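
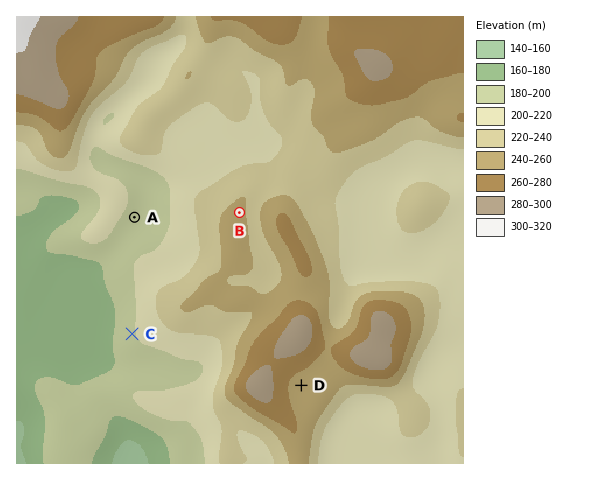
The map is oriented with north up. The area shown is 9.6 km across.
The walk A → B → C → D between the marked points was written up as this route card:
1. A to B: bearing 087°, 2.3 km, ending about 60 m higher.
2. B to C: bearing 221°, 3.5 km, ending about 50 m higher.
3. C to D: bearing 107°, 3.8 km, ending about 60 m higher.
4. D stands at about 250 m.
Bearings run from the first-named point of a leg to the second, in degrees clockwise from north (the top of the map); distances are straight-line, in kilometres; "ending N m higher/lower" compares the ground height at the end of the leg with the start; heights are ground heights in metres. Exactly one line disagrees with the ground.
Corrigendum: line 2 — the sense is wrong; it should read lower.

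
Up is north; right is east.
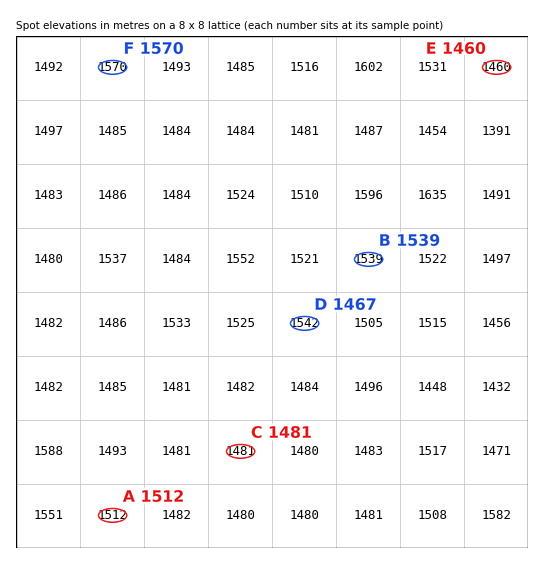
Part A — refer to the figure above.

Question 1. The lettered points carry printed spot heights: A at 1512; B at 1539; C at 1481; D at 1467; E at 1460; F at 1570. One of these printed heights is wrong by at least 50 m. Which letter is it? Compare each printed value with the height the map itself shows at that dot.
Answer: D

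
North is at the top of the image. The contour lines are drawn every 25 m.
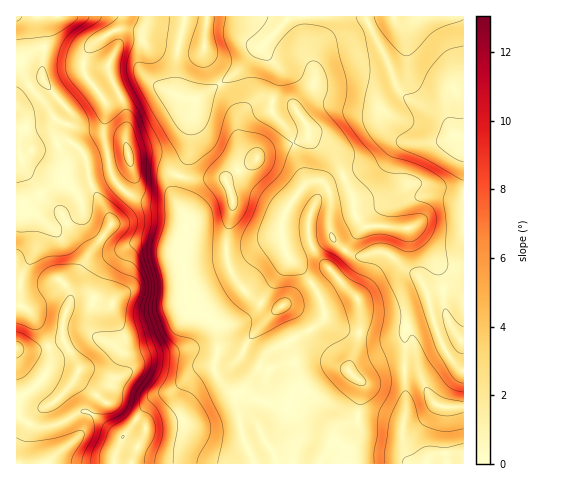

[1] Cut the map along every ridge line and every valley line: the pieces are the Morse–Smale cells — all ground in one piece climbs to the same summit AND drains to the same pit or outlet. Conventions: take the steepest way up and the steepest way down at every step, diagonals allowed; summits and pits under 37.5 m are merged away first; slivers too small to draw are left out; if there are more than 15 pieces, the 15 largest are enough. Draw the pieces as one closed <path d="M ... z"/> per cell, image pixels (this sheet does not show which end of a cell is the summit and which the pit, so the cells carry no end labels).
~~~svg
<path d="M463 16l-447 1 1 447 237-1-12-28-5-29 0-11-7-3-10-10-6-11 0-8 4-9 0-27-5-7-14-8-14-28-2-29 5-28-4-12-11-12-26-1-16-6-17-16-10-42 2-21 0-14-2-2 6-1 34-18 10 2 28 14 13 2 37-24 31-31 1 7 14 17 0 11-4 12-2 19 16 19 4 9 12 37-1 11-16 22-5 12 0 17 5 17 3 0 43-17 10 11 10 6 10 1 15-4 7 1 19 15 12 6 12 20 3 21-21 8-6 6 0 42 10 1 6 3 14 28 8 4 22-1z"/><path d="M263 45l-31 31-37 25-4 19-1 30-14 35 0 15 12 27-5 28 2 29 14 28 14 8 5 7 0 27-4 9 0 8 6 11 14 12 4 0 8-6 24-37 41-21 13-12 0-9-6-16-15-22-15-14-5-13-1-23 5-12 16-22 1-11-14-42-18-23 2-19 4-12 0-11-14-17z"/><path d="M333 238l-45 18 24 28 7 11 5 14 0 9-6 7-29 17 11 47-9 8-5 11-26-7-18-8-5 2 0 11 5 29 13 29 65 0 18-33 20-12 3-24-1-13 9-1 20-8 15-1 2-16-2-27 6-6 21-8-3-21-12-20-12-6-19-15-7-1-15 4-10-1-10-6z"/><path d="M151 82l-7 0-34 18-6 1 2 2-2 35 5 29 9 18 13 11 16 6 22 0 9 4-2-21 14-35 1-30 4-19-19-6z"/><path d="M404 372l-15 1-20 8-9 1 1 13-3 24-20 12-17 33 97-1-9-3-6-12-1-20 4-15z"/><path d="M414 372l-10 0 2 41-4 15 0 12 4 16 3 4 10 4 44 0 1-57-22 0-8-4-12-25z"/><path d="M288 342l-15 6-7 7-7 14-18 24 31 11 13 4 3-2 3-9 9-8z"/>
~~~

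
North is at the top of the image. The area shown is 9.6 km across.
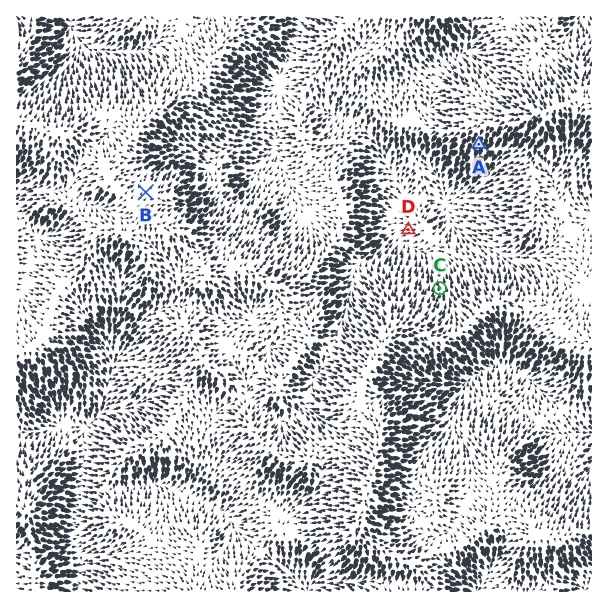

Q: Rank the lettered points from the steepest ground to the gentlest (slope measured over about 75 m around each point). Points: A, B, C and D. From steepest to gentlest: C A D B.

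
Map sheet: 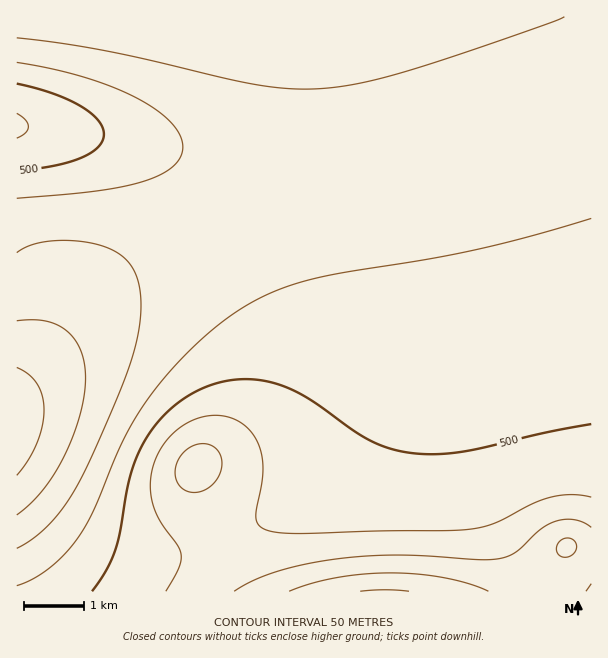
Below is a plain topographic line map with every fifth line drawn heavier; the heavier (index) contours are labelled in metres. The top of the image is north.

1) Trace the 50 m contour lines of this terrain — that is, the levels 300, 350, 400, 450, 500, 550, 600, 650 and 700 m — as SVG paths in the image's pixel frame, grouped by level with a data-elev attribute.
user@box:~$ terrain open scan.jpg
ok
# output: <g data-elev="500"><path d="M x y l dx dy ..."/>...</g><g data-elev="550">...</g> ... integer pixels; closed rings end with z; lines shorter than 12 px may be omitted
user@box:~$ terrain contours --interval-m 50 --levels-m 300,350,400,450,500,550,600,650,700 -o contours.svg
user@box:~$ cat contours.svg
<g data-elev="300"><path d="M17 367l12 7 8 10 5 12 2 14-2 16-6 18-8 17-11 14"/></g><g data-elev="350"><path d="M17 321l15-1 13 1 12 4 9 5 9 9 5 11 4 13 2 15-2 18-4 20-7 21-10 21-10 18-11 15-12 13-13 11"/></g><g data-elev="400"><path d="M17 253l16-9 24-3 27 1 24 6 15 9 10 12 6 16 2 20-3 28-9 33-18 47-28 62-14 25-16 21-18 16-18 11"/><path d="M564 17l-79 29-86 27-46 12-39 4-29-1-30-4-145-32-48-9-45-5"/></g><g data-elev="450"><path d="M591 218l-63 19-55 13-48 10-84 13-32 7-36 12-33 17-24 18-24 21-24 25-21 27-24 41-33 77-18 27-13 15-14 11-15 9-13 6"/><path d="M17 198l78-7 47-9 17-7 14-8 7-9 3-11-3-12-10-13-14-12-21-13-25-11-29-10-31-8-33-6"/></g><g data-elev="500"><path d="M591 424l-46 9-80 18-27 3-24-1-22-4-21-8-18-11-44-31-30-14-16-4-18-2-17 2-16 4-21 9-18 13-16 16-13 18-8 17-6 19-10 56-5 18-9 19-14 21"/><path d="M17 171l37-5 27-8 17-11 4-6 2-7-2-8-5-7-18-14-27-12-35-9"/></g><g data-elev="550"><path d="M591 497l-21-2-21 3-18 6-37 20-26 5-165 5-31-2-12-5-4-8 0-9 6-27 1-15-2-16-5-14-10-11-12-8-15-4-15 1-18 7-15 12-12 17-7 19-2 20 4 18 8 16 16 21 3 9-3 14-12 22"/><path d="M17 138l9-6 2-6-2-6-9-7"/></g><g data-elev="600"><path d="M591 527l-7-4-9-3-9-1-11 2-15 9-24 22-16 7-21 1-83-5-57 4-33 5-28 7-24 9-20 11"/><path d="M191 492l9 0 7-3 8-7 5-8 2-9-1-9-5-7-6-4-9-1-10 3-8 6-6 9-2 11 2 9 6 7z"/></g><g data-elev="650"><path d="M488 591l-19-7-25-6-27-4-27-1-27 1-27 4-25 6-22 7"/><path d="M562 557l8-1 6-5 0-8-4-4-8-1-6 5-1 8 1 3z"/></g><g data-elev="700"><path d="M409 591l-23-1-26 1"/></g>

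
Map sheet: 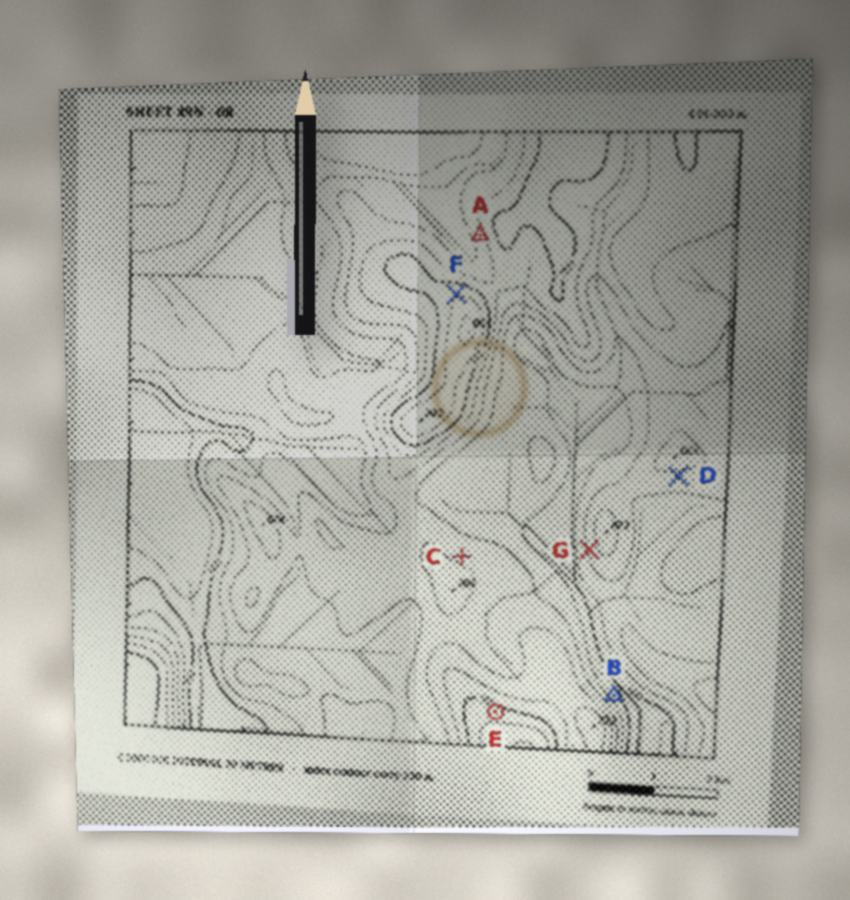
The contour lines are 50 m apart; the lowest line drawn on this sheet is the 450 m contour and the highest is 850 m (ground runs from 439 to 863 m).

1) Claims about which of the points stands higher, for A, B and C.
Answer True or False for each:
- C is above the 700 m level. False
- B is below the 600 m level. True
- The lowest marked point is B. True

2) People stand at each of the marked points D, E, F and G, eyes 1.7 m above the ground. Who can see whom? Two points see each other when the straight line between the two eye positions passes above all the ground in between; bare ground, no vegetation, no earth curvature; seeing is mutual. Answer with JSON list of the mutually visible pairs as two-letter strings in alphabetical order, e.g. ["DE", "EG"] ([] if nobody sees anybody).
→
["DE", "EG"]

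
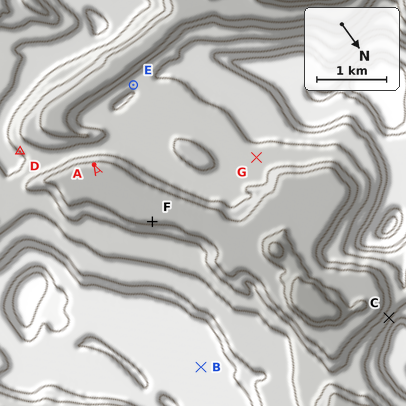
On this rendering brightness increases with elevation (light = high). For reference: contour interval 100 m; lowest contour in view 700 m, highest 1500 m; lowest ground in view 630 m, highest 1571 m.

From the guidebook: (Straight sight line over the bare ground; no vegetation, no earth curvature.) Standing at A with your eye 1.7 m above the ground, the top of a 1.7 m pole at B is out of sight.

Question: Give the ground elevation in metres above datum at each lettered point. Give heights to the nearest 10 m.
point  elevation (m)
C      1050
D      1080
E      1030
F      860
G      1010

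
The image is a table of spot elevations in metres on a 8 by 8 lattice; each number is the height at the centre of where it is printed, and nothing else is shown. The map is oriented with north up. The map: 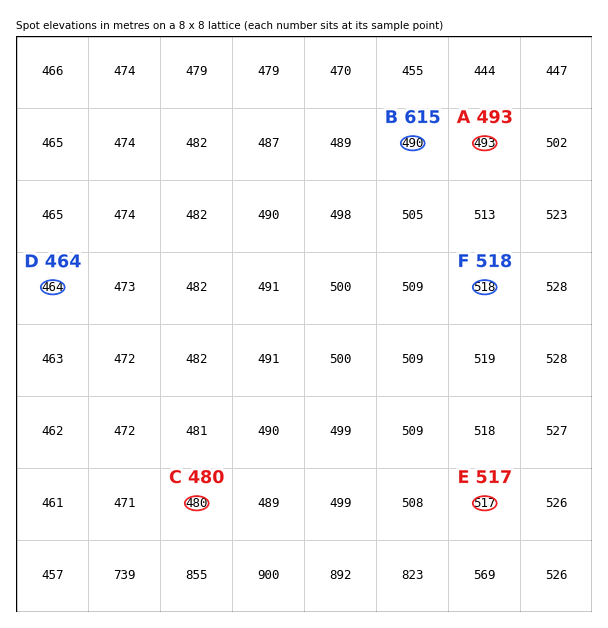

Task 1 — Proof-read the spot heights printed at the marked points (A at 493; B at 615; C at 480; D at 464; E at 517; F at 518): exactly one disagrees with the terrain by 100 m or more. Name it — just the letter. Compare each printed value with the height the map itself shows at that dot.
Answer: B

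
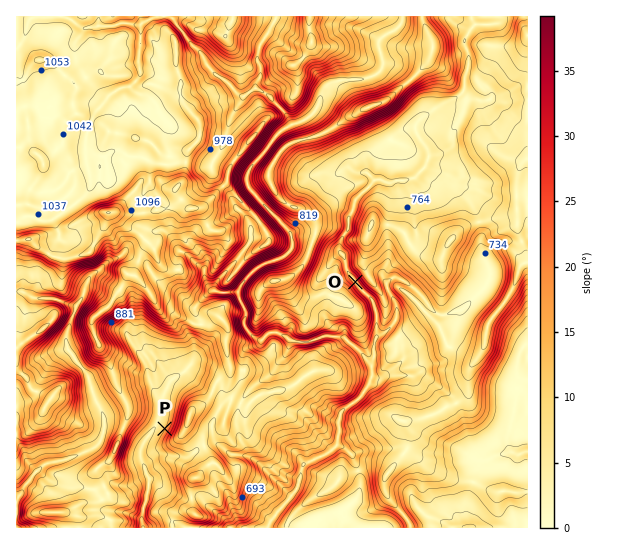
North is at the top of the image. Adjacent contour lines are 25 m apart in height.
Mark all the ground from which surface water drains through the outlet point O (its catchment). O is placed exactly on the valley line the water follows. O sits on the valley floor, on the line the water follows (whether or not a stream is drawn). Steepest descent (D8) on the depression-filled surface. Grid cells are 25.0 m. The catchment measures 14.668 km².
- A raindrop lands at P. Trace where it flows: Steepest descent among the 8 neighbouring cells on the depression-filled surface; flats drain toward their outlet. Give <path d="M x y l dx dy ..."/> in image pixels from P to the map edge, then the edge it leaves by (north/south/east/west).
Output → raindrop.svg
<path d="M165 429l-11 0-8 9-5 11 0 10 4 7 1 8 3 3 0 13-2 1 0 8-2 4 0 3-2 1 0 6-1 1 0 12 1 1"/>
exit: south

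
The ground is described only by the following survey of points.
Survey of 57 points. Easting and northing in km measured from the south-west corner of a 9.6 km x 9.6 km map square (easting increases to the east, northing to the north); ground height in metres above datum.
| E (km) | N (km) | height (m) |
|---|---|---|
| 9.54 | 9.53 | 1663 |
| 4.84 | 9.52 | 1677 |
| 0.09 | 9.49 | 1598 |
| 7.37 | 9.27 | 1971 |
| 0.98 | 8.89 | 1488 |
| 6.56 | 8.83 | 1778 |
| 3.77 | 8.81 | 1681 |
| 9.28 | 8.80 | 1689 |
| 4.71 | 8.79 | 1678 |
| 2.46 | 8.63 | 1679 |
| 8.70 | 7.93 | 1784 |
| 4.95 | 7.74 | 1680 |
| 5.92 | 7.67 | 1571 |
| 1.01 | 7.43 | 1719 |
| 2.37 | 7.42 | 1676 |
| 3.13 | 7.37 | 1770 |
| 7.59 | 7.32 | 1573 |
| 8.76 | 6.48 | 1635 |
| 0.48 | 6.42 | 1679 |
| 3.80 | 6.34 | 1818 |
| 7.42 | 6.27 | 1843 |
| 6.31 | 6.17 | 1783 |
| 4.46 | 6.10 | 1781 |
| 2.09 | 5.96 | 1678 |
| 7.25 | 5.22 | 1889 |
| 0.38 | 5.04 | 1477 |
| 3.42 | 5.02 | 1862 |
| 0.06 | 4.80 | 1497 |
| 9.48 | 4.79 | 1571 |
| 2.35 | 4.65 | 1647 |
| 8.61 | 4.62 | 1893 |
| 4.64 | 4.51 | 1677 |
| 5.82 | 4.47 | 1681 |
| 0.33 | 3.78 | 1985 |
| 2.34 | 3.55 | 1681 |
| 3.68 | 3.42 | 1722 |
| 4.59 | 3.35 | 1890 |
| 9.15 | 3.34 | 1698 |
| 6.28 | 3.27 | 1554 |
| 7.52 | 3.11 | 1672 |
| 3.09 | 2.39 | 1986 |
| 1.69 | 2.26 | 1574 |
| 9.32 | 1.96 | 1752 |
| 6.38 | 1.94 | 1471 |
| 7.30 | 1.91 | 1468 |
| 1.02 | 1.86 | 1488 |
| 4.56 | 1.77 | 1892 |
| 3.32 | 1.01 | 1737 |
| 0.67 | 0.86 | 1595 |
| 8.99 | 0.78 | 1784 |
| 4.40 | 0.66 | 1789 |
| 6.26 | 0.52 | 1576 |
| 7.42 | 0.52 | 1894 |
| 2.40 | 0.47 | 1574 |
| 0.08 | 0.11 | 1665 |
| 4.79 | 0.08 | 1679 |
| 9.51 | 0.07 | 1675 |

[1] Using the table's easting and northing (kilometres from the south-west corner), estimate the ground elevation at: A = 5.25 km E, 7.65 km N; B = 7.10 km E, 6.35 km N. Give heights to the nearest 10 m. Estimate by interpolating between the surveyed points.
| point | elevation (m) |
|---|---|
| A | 1680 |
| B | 1840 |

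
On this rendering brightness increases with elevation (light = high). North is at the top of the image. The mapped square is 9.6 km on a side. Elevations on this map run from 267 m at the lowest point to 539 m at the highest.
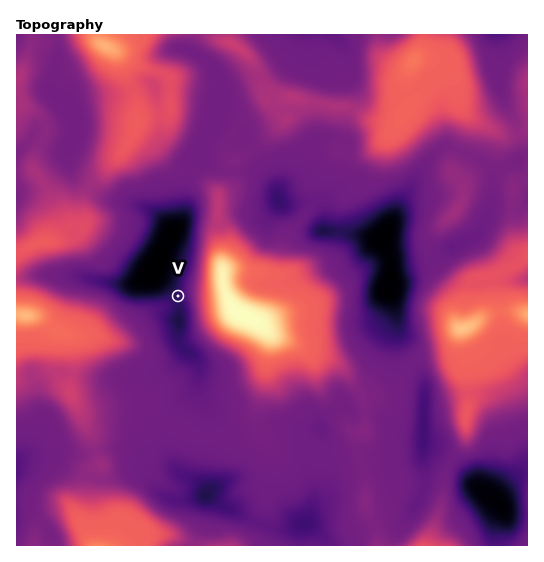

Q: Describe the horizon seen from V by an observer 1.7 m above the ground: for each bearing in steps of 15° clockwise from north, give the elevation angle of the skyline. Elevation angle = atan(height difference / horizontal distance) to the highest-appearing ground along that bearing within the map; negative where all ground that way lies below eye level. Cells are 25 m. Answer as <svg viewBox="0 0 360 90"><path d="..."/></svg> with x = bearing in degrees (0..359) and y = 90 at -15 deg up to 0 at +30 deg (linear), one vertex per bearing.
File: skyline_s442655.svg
<svg viewBox="0 0 360 90"><path d="M0 56l15 0 15-7 15-10 15-6 15-3 15 0 15 2 15 5 15 7 15 9 15 4 15 0 15-1 15-1 15-3 15-2 15 1 15 3 15 1 15-1 15 1 15 1 15-1"/></svg>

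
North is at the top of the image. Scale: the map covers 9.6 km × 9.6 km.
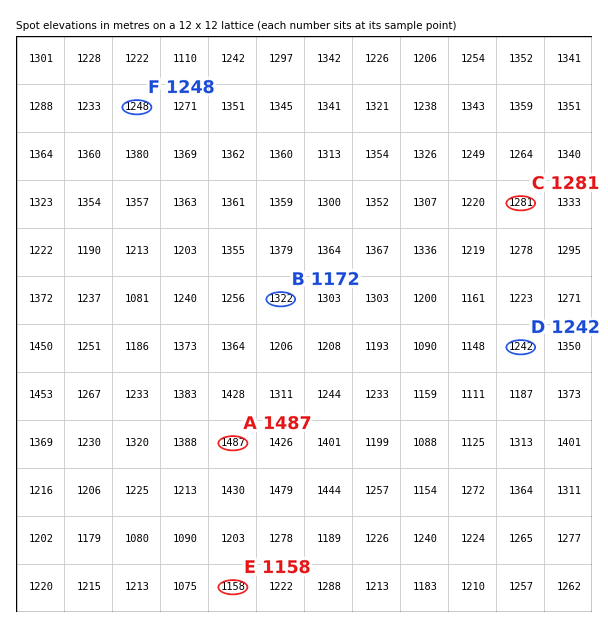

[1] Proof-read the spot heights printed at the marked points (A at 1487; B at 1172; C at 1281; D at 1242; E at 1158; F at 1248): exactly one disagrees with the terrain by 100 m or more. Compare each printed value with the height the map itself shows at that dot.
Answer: B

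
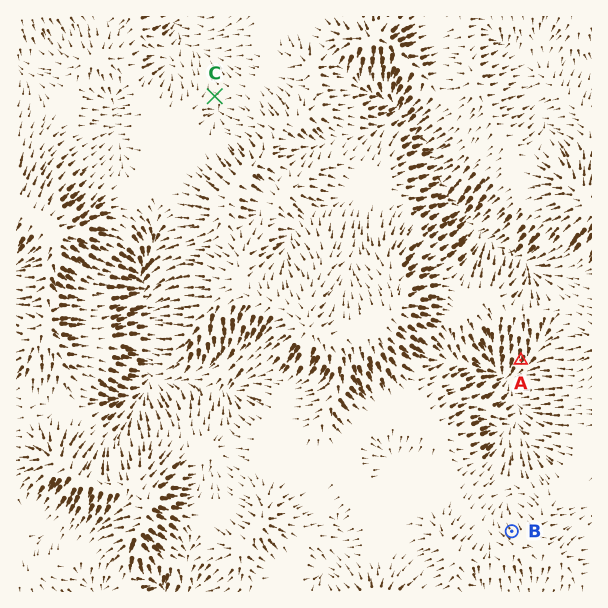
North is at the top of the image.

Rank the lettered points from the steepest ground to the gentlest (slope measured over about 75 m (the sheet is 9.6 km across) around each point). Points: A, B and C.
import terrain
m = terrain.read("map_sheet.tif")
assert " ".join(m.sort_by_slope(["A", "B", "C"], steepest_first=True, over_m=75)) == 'A B C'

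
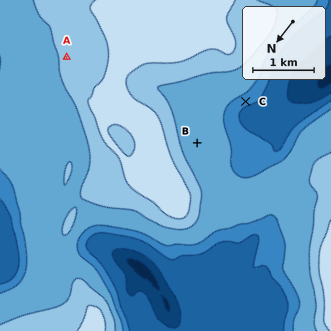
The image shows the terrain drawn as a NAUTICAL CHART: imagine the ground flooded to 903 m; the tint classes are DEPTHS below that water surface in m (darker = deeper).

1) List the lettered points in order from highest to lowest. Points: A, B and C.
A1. A B C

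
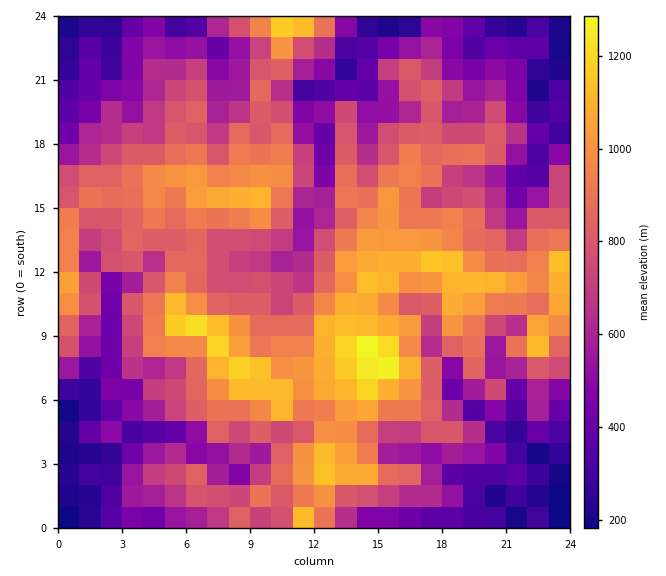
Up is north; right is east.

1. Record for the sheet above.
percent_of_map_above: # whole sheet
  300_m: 88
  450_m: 78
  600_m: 66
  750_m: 50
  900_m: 28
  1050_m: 11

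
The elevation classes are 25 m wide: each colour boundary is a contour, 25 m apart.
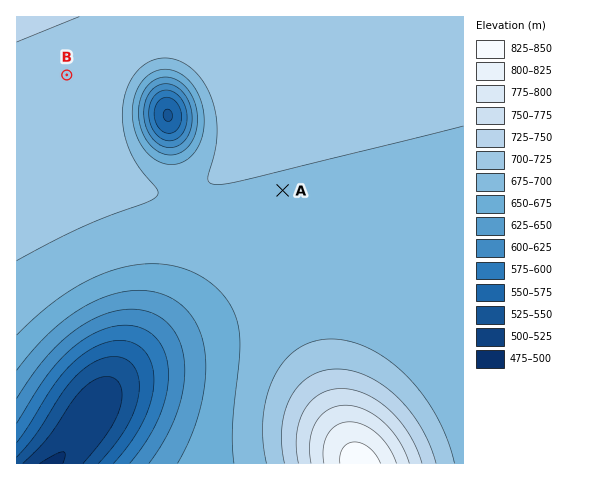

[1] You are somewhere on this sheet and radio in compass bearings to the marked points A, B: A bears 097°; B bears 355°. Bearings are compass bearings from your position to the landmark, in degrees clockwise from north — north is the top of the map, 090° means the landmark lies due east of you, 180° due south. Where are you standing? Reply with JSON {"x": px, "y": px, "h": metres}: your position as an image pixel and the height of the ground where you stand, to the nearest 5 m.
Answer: {"x": 75, "y": 165, "h": 710}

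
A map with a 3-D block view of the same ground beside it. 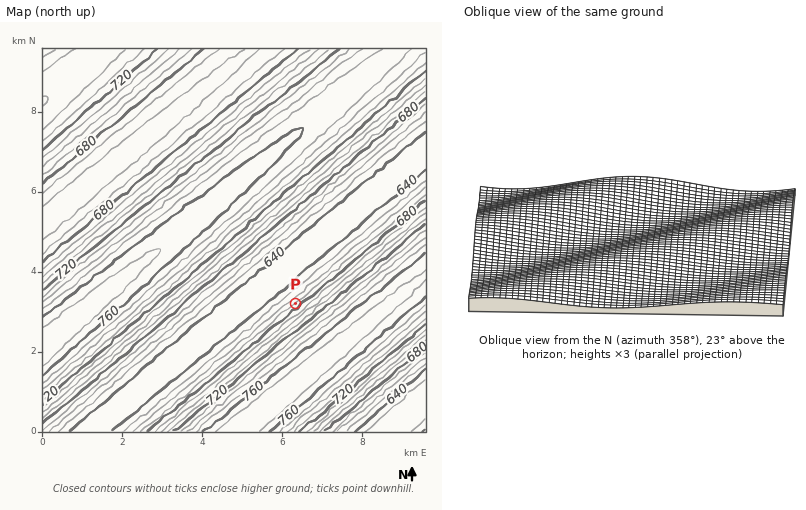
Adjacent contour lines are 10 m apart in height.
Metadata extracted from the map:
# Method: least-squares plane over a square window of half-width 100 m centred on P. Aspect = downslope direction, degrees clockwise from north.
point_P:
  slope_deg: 5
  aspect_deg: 320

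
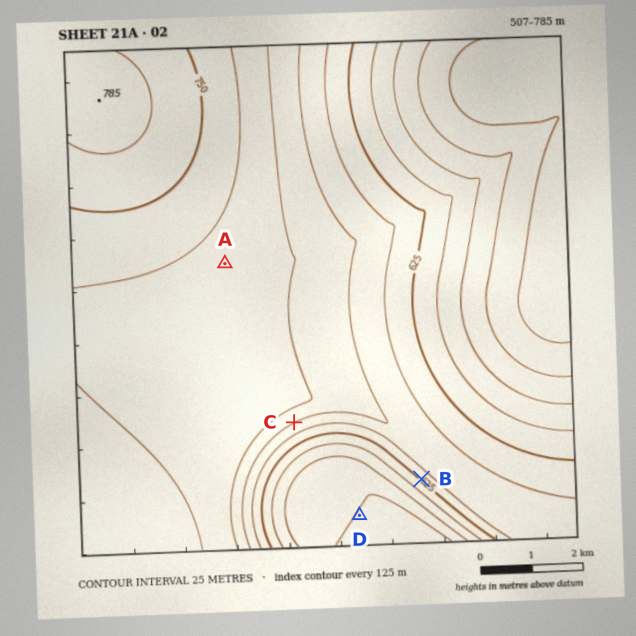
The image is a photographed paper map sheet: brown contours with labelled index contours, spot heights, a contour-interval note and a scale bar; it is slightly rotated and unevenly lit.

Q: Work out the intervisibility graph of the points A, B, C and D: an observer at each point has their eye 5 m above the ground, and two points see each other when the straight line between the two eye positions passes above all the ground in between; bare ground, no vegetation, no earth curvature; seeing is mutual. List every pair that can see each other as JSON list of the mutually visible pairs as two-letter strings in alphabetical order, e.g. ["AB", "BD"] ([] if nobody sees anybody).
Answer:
["BC", "BD", "CD"]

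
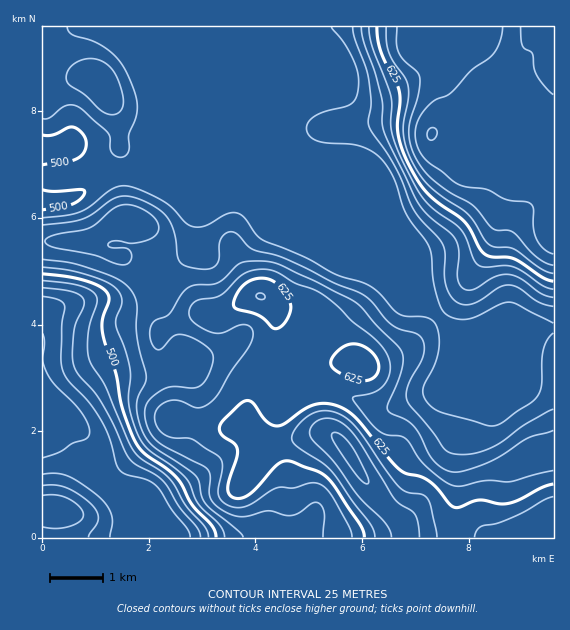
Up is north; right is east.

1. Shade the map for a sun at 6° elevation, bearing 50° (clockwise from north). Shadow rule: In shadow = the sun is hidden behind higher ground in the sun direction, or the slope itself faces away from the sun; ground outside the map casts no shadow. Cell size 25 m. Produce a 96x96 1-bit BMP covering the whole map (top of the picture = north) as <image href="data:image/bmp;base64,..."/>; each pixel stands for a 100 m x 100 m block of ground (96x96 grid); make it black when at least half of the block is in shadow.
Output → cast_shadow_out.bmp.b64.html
<image width="96" height="96" href="data:image/bmp;base64,Qk2+BAAAAAAAAD4AAAAoAAAAYAAAAGAAAAABAAEAAAAAAIAEAAATCwAAEwsAAAIAAAAAAAAA////AAAAAAAAAB//4AAH/AAAAAAAAB//4AAf/gAAAAAAAB//8AA//gAAAAAAAD//+AA//gAAAAAAAP//+AB//AAAAAAAA///+AB//AAAAAAAB///8AB/+AAAAAAAD///8AB/+AAAAAAAP///4AB/8AAAAAAAf//+AAB/8AAAAAAA///8AAB/4AAAAAAA///8AAB/wAAAAAAB///8AAB/wAAAAAAB///4AAB/gAAAAAAB///wAAB/gAAAAAAB///gAAA/AAAAAAAB//+AAAAeAAAAAAAB//8AAAAAAAAAAAAB//4AAAAAAAAAAAAB//4AAAAAAAAAAAAB//wAAAAAAAAAAAAB//gAAAAAAAAAAAAD//gAAAAAAAAAAAAD//AAAAAAAAAAAAAH/+AAAAAAAAAAAAAP/8AAAAAAAAAAAAAf/4AAAAAAAAAAAAAf/gAAAAAAAAAAAAAfwAAAAAAAAAAAAAAfAAAAAAAAAAAAAAAeAAAAAAAAAAAAAAAMAAAAAAAAAAAAAAAAAAAAAAAAAAAAAAAAAAAAAAAAAAAAAAAAAAAAAAAAAAAAAAAAAAAAAAAAAAAAAAAAAAAAAAAAAAAAAAAAAAAAAAAAAAAAAAAAAAAAAAAAAAAAAAAAAAAAAAAAAAAAAAAAAAAAAAAAAAAAAAD4AAAAAAAAAAAAAAD/gAAAAAAAAAAAH/z/4AAAAAAAAAAAH/7//AAAAAAAAAAYH////wAAAAAAAAA4H////4AAAAAAAAA4H////wAAAAAAAAAwH////gAAAAAAAAAAH////AAAAAAAAADgD///8AAAAAAAAAH4D///gAAAAAAAAAP/x/8AAAAAAAAAAAf/8/4AAAAAAAAAAA//+fwAAAAAAAAAAH//8PgAAAAAAAAAAP//8HAAAAAAAAAAA///8AAAAAAAAAAAB///4AAAAAAAAAAAD///4AAAAAAAAAAAH///4AAAAAAAAAAAP///wAAAAAAAAAAAf///wAAAAAAAAAAA////gAAAAAAAAAAA////AAAAAAAAAAAA///+AAAAAAAAAAAAf//8AAAAAAAAAAAAf//wAAAAAAAAAAAAf//gAAAAAAAAAAAAf//AAAAAAAAAAAAAP/+AAAAAAAAAAAAAP/8AAAAAAAAAAAAAP/8AAAAAAAAAAAAAH/8AAAAAAAAAAAAAH/4AAAAAAAAAAAAAD/4AAAAAAAAAAAAAB/4AAAAAAAAAAAAAB/wAAAAAAAAAAAAAA/wAAAAB4AAAAAAAA/gAAAAB4AAAAAAAD/gAAAABwAAAAAAAf/gAAAAAwAAAAAAB//gAAAAAAAAAAAAB//gAAAAAAAAAAAAB//gAAAAAAAAAAAAB//gAAAAAAAAAAAAB//gAAAAAAAAAAAAB//gAAAAAAAAAAAAB//gAAAAAAAAAAAAB//gAAAAAAAAAAAAB//AAAAAAAAAAAAAB//AAAAAAAAAAAAAB/+AAAAAAAAAAAAAA/8AAAAAAAAAAAAAA/4AAAAAAAAAAAAAAf4AAAAAAAAAAAAAAPwAAAAA="/>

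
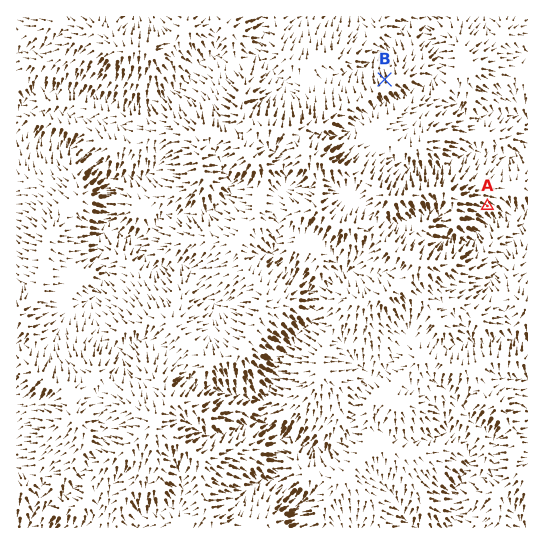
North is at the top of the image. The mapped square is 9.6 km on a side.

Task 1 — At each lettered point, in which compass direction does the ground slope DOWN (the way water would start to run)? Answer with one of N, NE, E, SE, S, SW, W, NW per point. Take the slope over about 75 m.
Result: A SE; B N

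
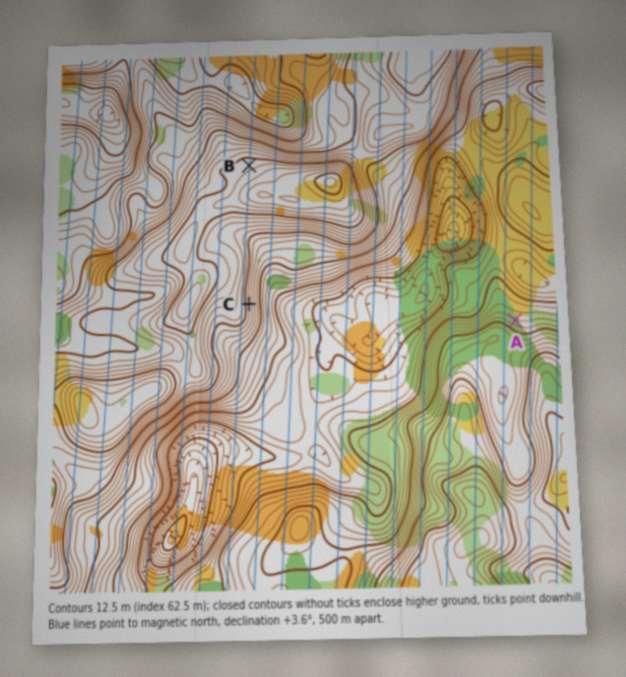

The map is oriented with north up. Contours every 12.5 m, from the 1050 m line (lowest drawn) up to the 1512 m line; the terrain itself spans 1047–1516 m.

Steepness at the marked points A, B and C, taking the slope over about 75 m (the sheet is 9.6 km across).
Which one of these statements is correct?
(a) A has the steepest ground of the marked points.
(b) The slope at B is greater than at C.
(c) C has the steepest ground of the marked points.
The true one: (c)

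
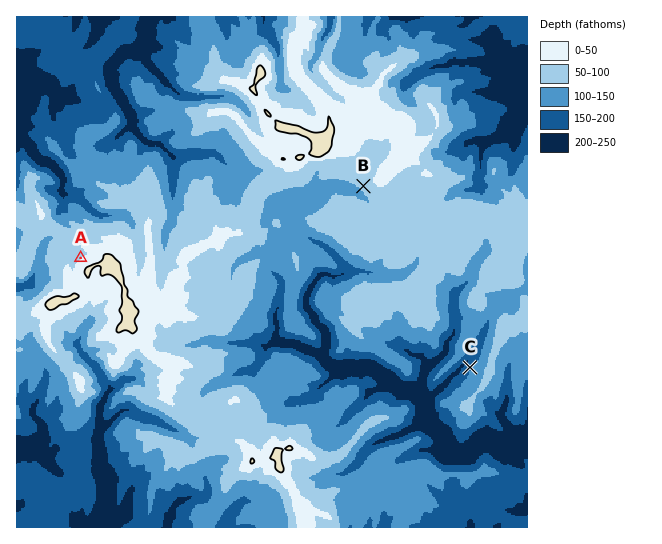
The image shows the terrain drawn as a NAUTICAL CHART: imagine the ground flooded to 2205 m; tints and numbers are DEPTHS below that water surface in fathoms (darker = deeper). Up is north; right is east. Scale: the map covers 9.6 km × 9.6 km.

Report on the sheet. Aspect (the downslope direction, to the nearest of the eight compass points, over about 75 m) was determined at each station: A NW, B SW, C NW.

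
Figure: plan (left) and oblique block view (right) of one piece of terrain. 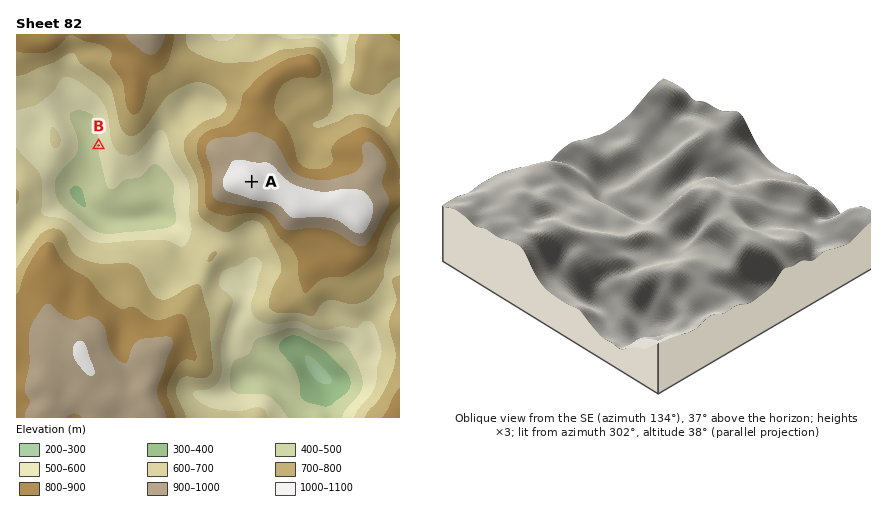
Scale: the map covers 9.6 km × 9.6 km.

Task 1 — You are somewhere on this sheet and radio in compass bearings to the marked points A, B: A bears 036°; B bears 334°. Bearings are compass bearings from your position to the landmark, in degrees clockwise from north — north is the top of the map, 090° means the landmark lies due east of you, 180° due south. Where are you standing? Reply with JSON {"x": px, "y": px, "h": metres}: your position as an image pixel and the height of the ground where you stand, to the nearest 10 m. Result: {"x": 170, "y": 293, "h": 680}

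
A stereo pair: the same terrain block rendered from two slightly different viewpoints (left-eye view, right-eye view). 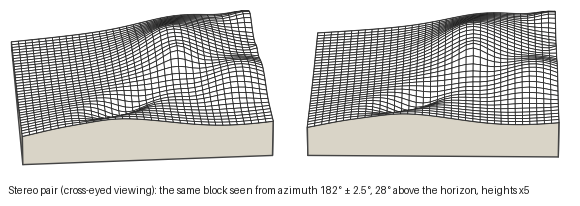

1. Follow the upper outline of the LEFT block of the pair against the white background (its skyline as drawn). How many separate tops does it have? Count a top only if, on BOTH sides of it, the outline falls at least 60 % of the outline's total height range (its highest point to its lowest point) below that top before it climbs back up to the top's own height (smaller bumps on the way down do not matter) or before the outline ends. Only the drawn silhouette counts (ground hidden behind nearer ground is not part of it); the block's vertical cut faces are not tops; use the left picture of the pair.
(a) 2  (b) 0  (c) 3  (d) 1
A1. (b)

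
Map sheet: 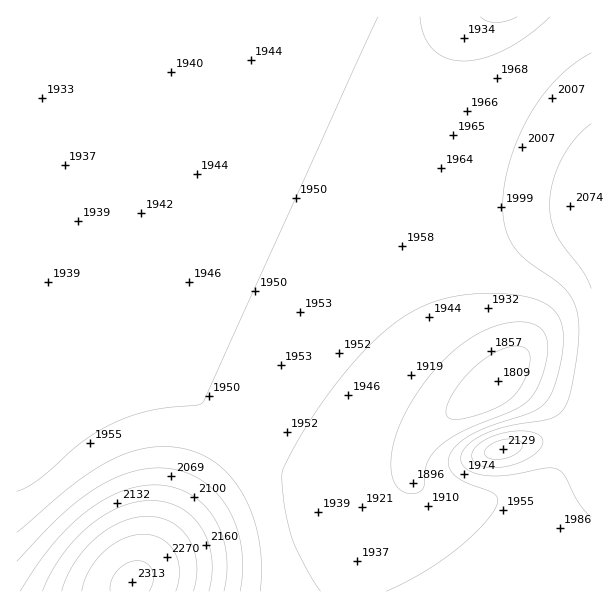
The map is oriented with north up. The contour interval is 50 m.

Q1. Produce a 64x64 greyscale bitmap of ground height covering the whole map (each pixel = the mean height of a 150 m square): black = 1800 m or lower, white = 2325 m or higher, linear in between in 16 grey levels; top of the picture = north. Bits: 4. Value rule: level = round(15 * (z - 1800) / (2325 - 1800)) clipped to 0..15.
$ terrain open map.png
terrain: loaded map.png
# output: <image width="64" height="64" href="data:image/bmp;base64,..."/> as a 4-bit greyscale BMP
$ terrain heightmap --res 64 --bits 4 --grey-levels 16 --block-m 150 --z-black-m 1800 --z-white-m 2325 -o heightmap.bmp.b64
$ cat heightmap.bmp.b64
<image width="64" height="64" href="data:image/bmp;base64,Qk12CAAAAAAAAHYAAAAoAAAAQAAAAEAAAAABAAQAAAAAAAAIAAATCwAAEwsAABAAAAAAAAAAAAAAABEREQAiIiIAMzMzAERERABVVVUAZmZmAHd3dwCIiIgAmZmZAKqqqgC7u7sAzMzMAN3d3QDu7u4A////AImqvM3e7//u7cy6mIdmVVVERERERERERVVVVVVVVVVViZq7zd7u/+7t3LqYh2ZVVEREREREREREVVVVVVVVVVWImqvM3u7v7u3cupmHZlVURERERERERERFVVVVVVVVVXiJq7zd7u7u7dy6mYdmVURERERERERERERVVVVVVVVVd4mau83e7u7dzLqYh2ZVREREREREREREREVVVVVVVVVneJmrzN3d3d3Luph3ZVVERERERERERERERFVVVVVVVWZ3iaq7zN3dzMuqmHdlVURERERERERERERERVVVVVVWVmd4mau8zMzLu6mYdmVUREREREMzMzREREREVVVVVWZVZneJmqu7u7uqmYd2ZVREREREMzMzMzRERERVVVVVZlVWZ3iZqqq7qqmYh2ZVVEREREQzMzMzMzREREVVVVZmRVVmd4iZmqqpmYh3ZlVURERERDMzMzMzNERERVVVVmZEVVZnd4iZmZmIh3ZlVUREREREMzMzMzNEREVVVVVmZkREVVZnd4iIiId3ZmVVREREREQzMzMzM0RVVVVVVWZmRERFVWZnd3d3d3ZmVVVERERERDMzMzM0RWZ3ZmZmZmZERERVVWZmd3dmZmVVVEREREREMzMzMzRWeIiId2ZmZkREREVVVmZmZmZlVVVERERERERDMzMjNEZ4mZmHdmZnRERERFVVVVZmVVVVVEREREREREMzMyIjRWeJmYh3ZmdERERERFVVVVVVVVVEREREREREQzMzIiIzRWeIh3dmd0REREREREVVVVVVREREREREREREMzMiIiIzRVZmZmZ3REREREREREREREREREREREREREQzMyIiERIjNFVWZndEREREREREREREREREREREREREREMzMiIREREjNEVWZ0RERERERERERERERERERERERERERDMyIhERERIjRVZnREREREREREREREREREREREREREREMzMiIREAESM0VmdERERERERERERERERERERERERERERDMzIhEQABEjRVZ0REREREREREREREREREREREREREREQzMiIREAESNEVnREREREREREREREREREREREREREREREMzIiERERIzRWdERERERERERERERERERERERERERERERDMzIiEREiNFZ0REREREREREREREREREREREREREREREQzMyIiIiI0VnREREREREREREREREREREREREREREREREMzMyIiIzRWZERERERERERERERERERERERERERERERERDMzMzMzRFZkREREREREREREREREREREREREREREREREREMzMzNEVmREREREREREREREREREREREREREREREREREREREREVWdEREREREREREREREREREREREREREREREREREREREVWZ0RERERERERERERERERERERERERERERERERERERVVVZnREREREREREREREREREREREREREREREREVVVVVVVWZndERERERERERERERERERERERERERERERVVVVVVVVWZnd0REREREREREREREREREREREREREREVVVVVVVVVmZnd4RERERERERERERERERERERERERERERVVVVVVVVmZnd3hERERERERERERERERERERERERERERFVVVVVVVmZnd3iERERERERERERERERERERERERERERFVVVVVVVWZmd3iIREREREREREREREREREREREREREREVVVVVVVWZmd3eIhERERERERERERERERERERERERERERFVVVVVVZmZ3d4iEREREREREREREREREREREREREREREVVVVVVVmZnd4iIRERERERERERERERERERERERERERERVVVVVVWZmd3iIhERERERERERERERERERERERERERERFVVVVVVZmZ3d4iEREREREREREREREREREREREREREREVVVVVVVmZnd3iIRERERERERERERERERERERERERERERVVVVVVWZmZ3eIhEREREREREREREREREREREREREREREVVVVVVVmZnd3iERERERERERERERERERERERERERERERVVVVVVWZmd3eIRERERERERERERERERERERERERERERFVVVVVVZmZnd3hERERERERERERERERERERERERERERERVVVVVVWZmd3d0RERERERERERERERERERERERERERERFVVVVVVZmZnd3REREREREREREREREREREREREREREREVVVVVVVWZmZ3dERERERERERERERERERERERERERERERFVVVVVVZmZmd0REREREREREREREREREREREREREREREVVVVVVVWZmZnRERERERERERERERERERERERERERERERFVVVVVVZmZmZERERERERERERERERERERERERERERERERVVVVVVWZmZkRERERERERERERERERERERERERERERERERVVVVVVmZmRERERERERERERERERERERERERERERERERERVVVVVZmZERERERERERERERERERERERERERERERERERERVVVVWZkRERERERERERERERERERERERERERERERERERERVVVVmREREREREREREREREREREREREREREREREREREREVVVVVEREREREREREREREREREREREREREREREREQzM0RFVVVUREREREREREREREREREREREREREREREREQzMzM0RFVV"/>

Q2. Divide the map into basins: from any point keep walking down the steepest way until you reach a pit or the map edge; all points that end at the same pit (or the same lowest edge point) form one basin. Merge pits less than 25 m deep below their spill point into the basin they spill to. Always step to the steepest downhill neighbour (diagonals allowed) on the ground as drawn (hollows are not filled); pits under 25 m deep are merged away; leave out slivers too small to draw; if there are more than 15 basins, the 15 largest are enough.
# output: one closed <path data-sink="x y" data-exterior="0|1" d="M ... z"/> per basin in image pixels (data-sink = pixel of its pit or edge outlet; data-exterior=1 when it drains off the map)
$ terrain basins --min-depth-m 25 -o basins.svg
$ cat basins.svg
<path data-sink="17 17" data-exterior="1" d="M404 16l-388 1 1 575 112 0 3-10 28-33 51-67 48-51 23-39 43-62 40-42 34-26 45-21 35-11 63-13 46-5 4-2 0-34-4-4-55-30-80-33-29-22-9-12-9-21-3-21z"/><path data-sink="498 383" data-exterior="0" d="M591 211l-66 9-67 16-48 20-35 22-33 33-17 19-43 62-23 39-48 51-51 67-28 33-2 9 461 1z"/><path data-sink="498 17" data-exterior="1" d="M591 16l-186 0-2 11 1 20 11 28 9 12 13 11 22 14 74 30 30 15 28 18z"/>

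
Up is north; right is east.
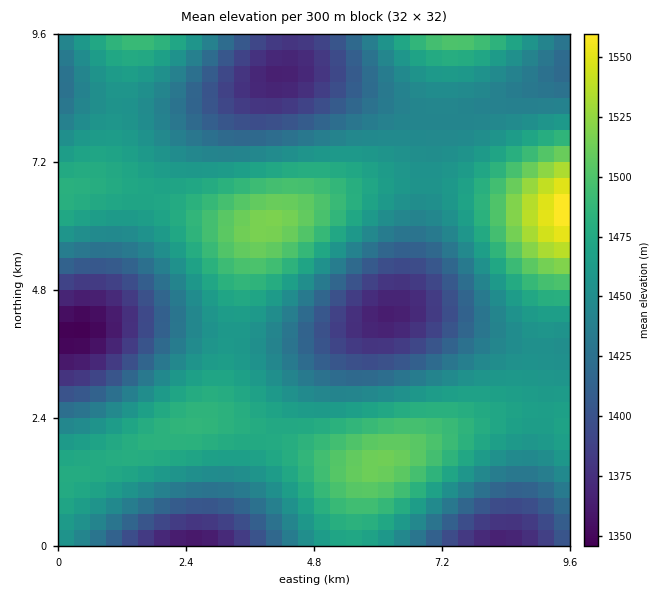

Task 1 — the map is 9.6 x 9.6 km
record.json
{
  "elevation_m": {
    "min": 1345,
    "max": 1565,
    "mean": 1450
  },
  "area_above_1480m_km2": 16.8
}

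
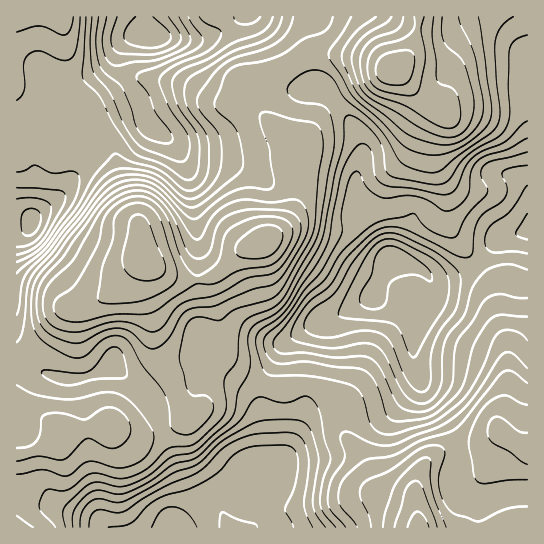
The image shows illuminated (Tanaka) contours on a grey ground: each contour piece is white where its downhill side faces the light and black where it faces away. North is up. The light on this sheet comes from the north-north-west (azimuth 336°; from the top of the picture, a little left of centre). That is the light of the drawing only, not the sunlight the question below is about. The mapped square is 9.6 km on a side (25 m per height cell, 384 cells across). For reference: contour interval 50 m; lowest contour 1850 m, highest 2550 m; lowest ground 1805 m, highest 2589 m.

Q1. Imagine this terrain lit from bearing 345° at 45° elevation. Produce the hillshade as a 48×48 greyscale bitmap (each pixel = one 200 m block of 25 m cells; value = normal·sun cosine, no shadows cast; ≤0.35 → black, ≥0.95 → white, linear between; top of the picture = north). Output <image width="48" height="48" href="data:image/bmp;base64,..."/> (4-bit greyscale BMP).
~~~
<image width="48" height="48" href="data:image/bmp;base64,Qk32BAAAAAAAAHYAAAAoAAAAMAAAADAAAAABAAQAAAAAAIAEAAATCwAAEwsAABAAAAAAAAAAAAAAABEREQAiIiIAMzMzAERERABVVVUAZmZmAHd3dwCIiIgAmZmZAKqqqgC7u7sAzMzMAN3d3QDu7u4A////AKqpdmZlVnd3iZqqqZmIZWeJq7qpqqq7u6qZdVZURWZniZmqqpmYdneJq7qZqqq7u5mIZDRDMzRWiZmZqqqpmZmZqqqZqpmaqoiHVDMzERJFaJmImqqqqqqqq7qYmZiIiHd2ZUMzIQE0RomYmaqqu7u7u8uHiZh3d2ZmZlRVUyEiI2iYiJmqq8u7zMyXeZmId3dmdmZmZlMyETaId4iZmqu8zd24eJmIiKmIh3d3d3ZDIRNWZmeIiJq8zd7bmZmIibqpmIiIiIh2UgEkVVV4iZqrzd7ty6mYmpmqqZmZmZmIdSEkVVVomqqqvN7u3LqqqomruqqqqqqZmGRFZmZomqqZm83u3cy6qpq8y7u7qqmZmYdnd3d4mamZmr3d3dzLqqu8zMzLupiZmZh3eIiImamZmavMzN3LqqqqqrvLqYiZmZh3iaqZqqqpmau7u8zLq6mZiImqmIiZmZh3iry7vMu6maqqqrzMu5mHZmeJmHiJmYh3is3c3dzLqZqqqqu8uph2ZlVnh3d4mZiIiazd3dzLqZqqqqq7uqhlVURFZmZnmZh3Znm8zMzMuZq7u7q7uqhlVEIiRmZWeIh2QzWKu8zMupq8zLu7u7l2ZlMiNWZVVnd1MQFHiavMypmszLu8y6mZmYZURWZUNFVlQxAUZ4q7upibu7u7u6qqqqmHZmVURERFVDACNWeaqpmaqqu7qqvLuqqYh2VWZlRFVUIRNFZ4qqqZqqu6qs3cu6qZh3Z4mYZURDISNEVoq7qYiau7qt7ty7qpmIiJu7lkMzISNERXmql2Z4q7u+/+27u6mZmZvLqHVTISNEM1Z2VEVnm8zN7u3Lu6qZmJq7qqmGQiNVMiMzM0Z3iru73d7cuqqpmJq7u7updTNXYxEjRWd3d4mpq97ty6qpmau8zM3cqFRYhkI1d3d3ZmeHeb3t3cy7qrzN3d3tynVXmXZniHdmVVZ1VovN3u7cu83d3d3dyoZGiYdmZmZmZmZlRWis3u/ty83d3cy7upZWiHZUM0VneId2Zmeb3u/+y8zMzLuqqZdVeHZUREVXiZh3h3eKzd7u3Lu7u6qZmZdVeJh2ZlVEZ3ZpiIiJq8zd3LqqqpmZqZdlaJmHZlQhI0RZiJmYmqu8y6qZmZmZmZh2Z4h2ZUMQASNIiJmZiaqrqpiImZmZmZmHd3ZmZUMQATRYiZmZmaqZmHZ3iJmZmqmIdlVmZVVDM1VomZmZmZmZh2Z3eImqq7qYZERWZ3h2Vmd5mZmaqZmZh3iJiJmqq7uXUzNFaJmHd3iJmZmaqpmYiJqqqZmqmqqXUzM1aKqYh4iJmZmaqqmZmqu7qpmZiImHZlRFaJqYiIiJmYiJq7u7zMzMy6qZh3d3eIh3Z5qZiIiJmId3iszd7u7t3cy6mId4mqupd4mpiIiIiIdmebze7u7d7u3Mupmqu8zLmIqpiIiHd3dmZ5q8zMu7zd3cu6u7zN3cqImpiHd2d3dlVniJiIiIq83cu6u7zd3MqHmZiHdmd3dlVmd3dmZnirzMuqqrvN3Ll3iZmHdg=="/>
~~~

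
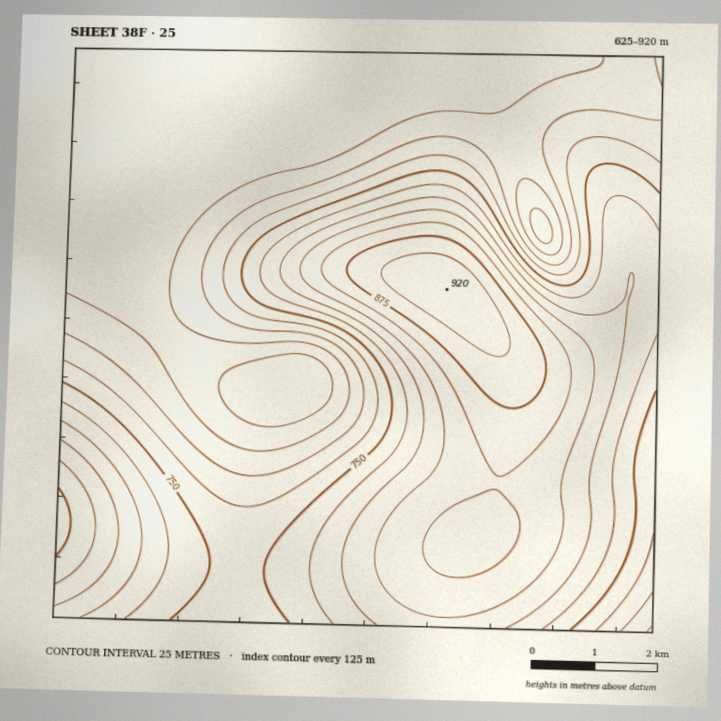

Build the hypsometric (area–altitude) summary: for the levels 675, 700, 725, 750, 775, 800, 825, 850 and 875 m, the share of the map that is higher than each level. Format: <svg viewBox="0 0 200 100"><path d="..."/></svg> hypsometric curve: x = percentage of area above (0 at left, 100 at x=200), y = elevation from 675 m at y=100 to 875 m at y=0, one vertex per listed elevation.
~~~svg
<svg viewBox="0 0 200 100"><path d="M150 100l-21-12-15-13-19-13-18-12-19-12-16-13-19-13-13-12"/></svg>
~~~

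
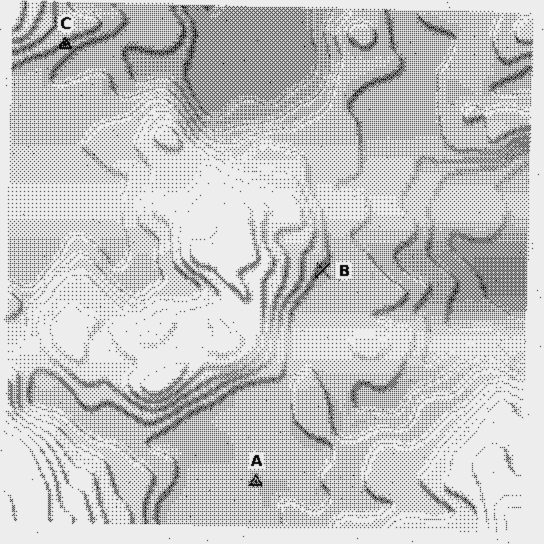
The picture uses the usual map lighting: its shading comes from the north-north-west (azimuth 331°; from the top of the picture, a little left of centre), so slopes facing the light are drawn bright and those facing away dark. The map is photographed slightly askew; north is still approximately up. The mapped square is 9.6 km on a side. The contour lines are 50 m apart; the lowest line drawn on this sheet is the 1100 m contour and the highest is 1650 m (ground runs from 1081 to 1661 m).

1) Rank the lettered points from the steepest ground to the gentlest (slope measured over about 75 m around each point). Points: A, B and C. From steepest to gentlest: C B A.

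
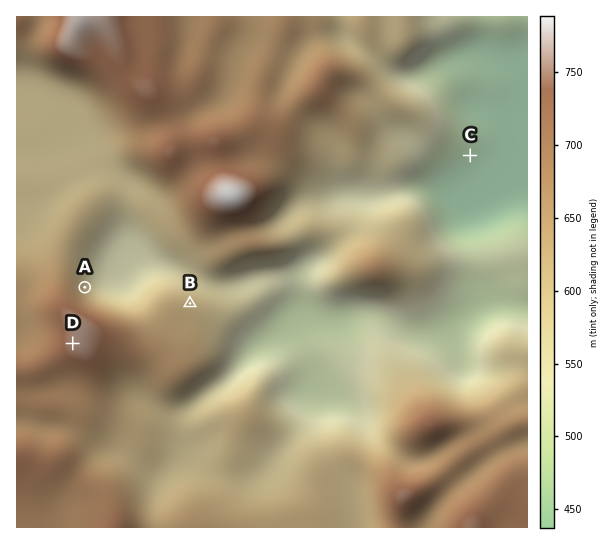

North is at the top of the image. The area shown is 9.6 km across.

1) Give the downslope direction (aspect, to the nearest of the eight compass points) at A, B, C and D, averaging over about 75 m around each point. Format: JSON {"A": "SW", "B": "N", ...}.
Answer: {"A": "NE", "B": "NE", "C": "SE", "D": "W"}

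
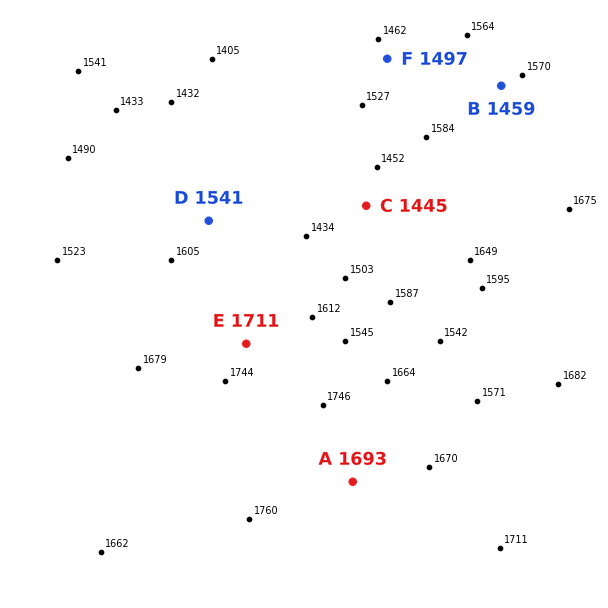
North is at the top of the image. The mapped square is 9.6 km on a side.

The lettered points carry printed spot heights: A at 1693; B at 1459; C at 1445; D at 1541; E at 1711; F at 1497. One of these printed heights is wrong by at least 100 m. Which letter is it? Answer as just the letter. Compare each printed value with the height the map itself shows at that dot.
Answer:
B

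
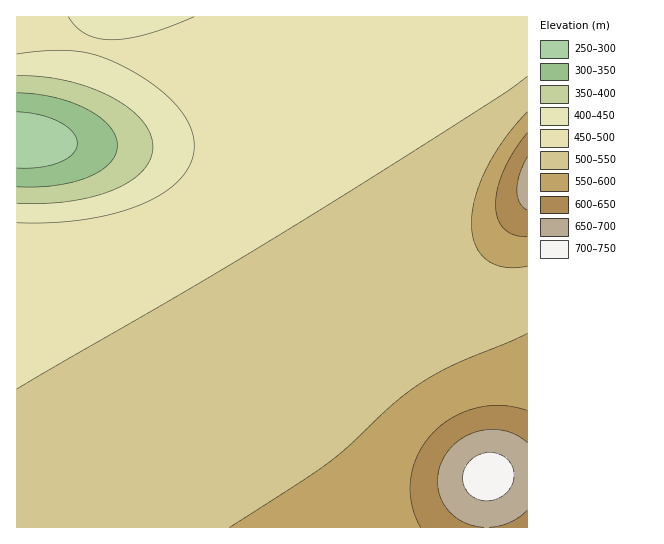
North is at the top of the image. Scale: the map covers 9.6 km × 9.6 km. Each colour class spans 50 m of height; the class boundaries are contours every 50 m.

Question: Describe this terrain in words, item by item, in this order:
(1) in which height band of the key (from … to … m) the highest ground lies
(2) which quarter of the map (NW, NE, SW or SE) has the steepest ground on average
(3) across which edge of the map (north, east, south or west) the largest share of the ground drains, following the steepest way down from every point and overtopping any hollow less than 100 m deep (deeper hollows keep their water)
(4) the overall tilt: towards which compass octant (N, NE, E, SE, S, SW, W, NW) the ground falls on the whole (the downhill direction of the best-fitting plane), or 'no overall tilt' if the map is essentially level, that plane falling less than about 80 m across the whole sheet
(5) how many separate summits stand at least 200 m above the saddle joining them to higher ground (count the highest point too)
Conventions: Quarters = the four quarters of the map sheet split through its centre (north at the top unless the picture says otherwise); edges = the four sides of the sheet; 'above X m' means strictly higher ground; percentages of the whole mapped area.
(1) The highest ground lies in the 700–750 m band.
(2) Slopes are steepest in the north-west quarter.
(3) Most of the ground drains across the western edge.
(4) On the whole the ground falls towards the north-west.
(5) Counting only tops that stand 200 m proud, the map has 1 summit.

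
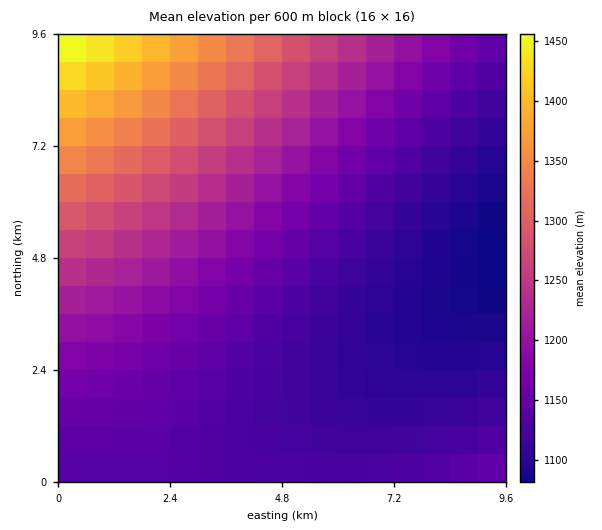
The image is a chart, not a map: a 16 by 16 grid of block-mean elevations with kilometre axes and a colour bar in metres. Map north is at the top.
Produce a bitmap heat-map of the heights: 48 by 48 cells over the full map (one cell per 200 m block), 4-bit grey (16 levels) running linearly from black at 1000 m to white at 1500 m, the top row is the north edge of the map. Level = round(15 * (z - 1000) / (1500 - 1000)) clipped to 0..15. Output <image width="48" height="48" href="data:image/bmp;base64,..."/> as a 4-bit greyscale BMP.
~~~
<image width="48" height="48" href="data:image/bmp;base64,Qk32BAAAAAAAAHYAAAAoAAAAMAAAADAAAAABAAQAAAAAAIAEAAATCwAAEwsAABAAAAAAAAAAAAAAABEREQAiIiIAMzMzAERERABVVVUAZmZmAHd3dwCIiIgAmZmZAKqqqgC7u7sAzMzMAN3d3QDu7u4A////AERERERERERERERERERERERERERERERFVURERERERERERERERERERERERERERERERUREREREREREREREREREREREREREREREREREREREREREREREREREREREREREREREREREREREREREREREREREREREREREREREREREREREREREREREREREQzMzMzM0RERERFVEREREREREREREREREMzMzMzMzMzRERFVVVURERERERERERERDMzMzMzMzMzMzRFVVVVVUREREREREREQzMzMzMzMzMzMzM1VVVVVVREREREREREQzMzMzMzMzMzMzM1VVVVVVVUREREREREQzMzMzMzMzMzMzM1VVVVVVVVREREREREQzMzMzMzMzMzMzM1VVVVVVVVVEREREREQzMzMzMzMzMzMzM1VVVVVVVVVURERERERDMzMzMzMzMzMzM2ZlVVVVVVVVRERERERDMzMzMzMzMzMzM2ZmZlVVVVVVVERERERDMzMzMzMzMzMzM2ZmZmZVVVVVVUREREREMzMzMzMzMzMzM2ZmZmZlVVVVVVREREREMzMzMzMzMzMzM2ZmZmZmZVVVVVVEREREQzMzMzMzMzMzM3dmZmZmZlVVVVVUREREQzMzMzMzMzMzMnd3ZmZmZmZVVVVURERERDMzMzMzMzMyInd3d2ZmZmZlVVVVREREREMzMzMzMzMyInd3d3dmZmZmVVVVVEREREMzMzMzMzMyIod3d3d3ZmZmZVVVVUREREQzMzMzMzMyIoiHd3d3dmZmZlVVVVRERERDMzMzMzMyIoiIh3d3d3ZmZmVVVVVEREREMzMzMzMyIoiIiId3d3dmZmZVVVVUREREMzMzMzMzIpiIiIiHd3d2ZmZlVVVVREREQzMzMzMzIpmYiIiId3d3ZmZmVVVVVERERDMzMzMzMpmZmIiIiHd3dmZmZVVVVEREREMzMzMzMpmZmZiIiId3d3ZmZlVVVUREREMzMzMzM6qZmZmIiIh3d3dmZmVVVVREREQzMzMzM6qqmZmZiIiHd3d2ZmZVVVVERERDMzMzM6qqqZmZmIiIh3d3ZmZlVVVUREREMzMzM6qqqqmZmZiIiHd3dmZmVVVVREREQzMzM7uqqqqpmZmIiId3d2ZmZVVVVERERDMzM7u7qqqqmZmYiIh3d3ZmZlVVVUREREMzM7u7u6qqqZmZiIiHd3dmZmVVVVREREQzM8u7u7qqqpmZmIiId3d2ZmZVVVVERERDM8zLu7u6qqqZmYiIh3d3ZmZlVVVUREREM8zMy7u7qqqpmZiIiHd3dmZmVVVVREREQ8zMzLu7uqqqmZmIiId3d2ZmZVVVVERERN3MzMy7u7qqqZmYiIh3d3ZmZlVVVURERN3dzMzLu7uqqpmZiIiHd3dmZmVVVVRERN3d3MzMu7u6qqmZmIiId3d2ZmZVVVVERO3d3dzMy7u7qqqZmYiIh3d3ZmZlVVVURO7t3d3MzLu7uqqpmZiIiHd3dmZmVVVVRO7u3d3czMu7u6qqmZmIiId3d2ZmZVVVVA=="/>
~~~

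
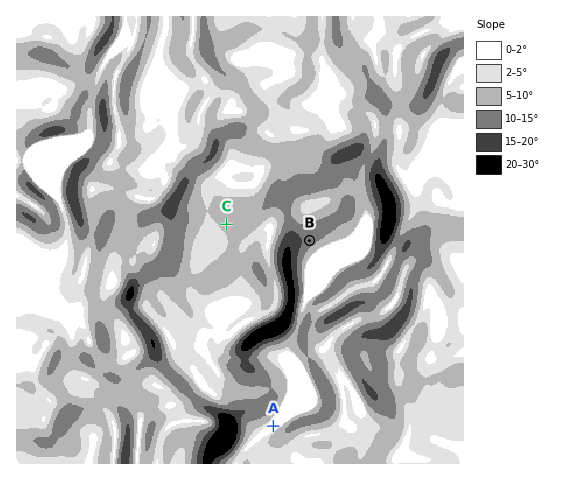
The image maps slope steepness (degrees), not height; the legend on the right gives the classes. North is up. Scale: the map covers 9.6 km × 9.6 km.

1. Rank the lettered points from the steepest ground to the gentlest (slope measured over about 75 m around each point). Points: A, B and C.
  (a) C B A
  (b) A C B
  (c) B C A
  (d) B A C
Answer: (c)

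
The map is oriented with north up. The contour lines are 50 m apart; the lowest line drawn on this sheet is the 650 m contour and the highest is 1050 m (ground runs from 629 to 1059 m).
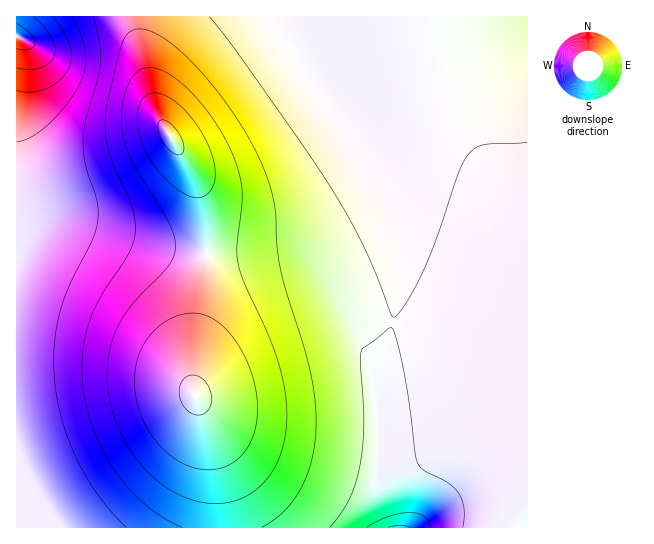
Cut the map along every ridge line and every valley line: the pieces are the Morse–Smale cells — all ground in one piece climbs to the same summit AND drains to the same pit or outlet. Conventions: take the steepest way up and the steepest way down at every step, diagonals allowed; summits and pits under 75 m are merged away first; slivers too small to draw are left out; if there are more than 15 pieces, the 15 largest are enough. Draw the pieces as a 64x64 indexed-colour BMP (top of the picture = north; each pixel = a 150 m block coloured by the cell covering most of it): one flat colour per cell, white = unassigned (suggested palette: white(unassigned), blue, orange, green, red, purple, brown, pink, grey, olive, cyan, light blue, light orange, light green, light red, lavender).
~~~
<image width="64" height="64" href="data:image/bmp;base64,Qk12CAAAAAAAAHYAAAAoAAAAQAAAAEAAAAABAAQAAAAAAAAIAAATCwAAEwsAABAAAAAAAAAA////ALR3HwAOf/8ALKAsACgn1gC9Z5QAS1aMAMJ34wB/f38AIr28AM++FwDox64AeLv/AIrfmACWmP8A1bDFACIiIiIiIiIiIiIiIiIzMzMzMzMzMzMzERERERERERERIiIiIiIiIiIiIiIiIjMzMzMzMzMzMzMREREREREREREiIiIiIiIiIiIiIiIiMzMzMzMzMzMzMxERERERERERESIiIiIiIiIiIiIiIiIzMzMzMzMzMzMxERERERERERERIiIiIiIiIiIiIiIiIzMzMzMzMzMzMzEREREREREREREiIiIiIiIiIiIiIiIjMzMzMzMzMzMzMRERERERERERESIiIiIiIiIiIiIiIiMzMzMzMzMzMzMxERERERERERERIiIiIiIiIiIiIiIiIzMzMzMzMzMzMzEREREREREREREiIiIiIiIiIiIiIiIjMzMzMzMzMzMzMRERERERERERESIiIiIiIiIiIiIiIiMzMzMzMzMzMzMxERERERERERERIiIiIiIiIiIiIiIiMzMzMzMzMzMzMzEREREREREREREiIiIiIiIiIiIiIiIzMzMzMzMzMzMzMRERERERERERESIiIiIiIiIiIiIiIjMzMzMzMzMzMzMxERERERERERERIiIiIiIiIiIiIiIiMzMzMzMzMzMzMzEREREREREREREiIiIiIiIiIiIiIiMzMzMzMzMzMzMzMRERERERERERESIiIiIiIiIiIiIiIzMzMzMzMzMzMzMxERERERERERERIiIiIiIiIiIiIiIzMzMzMzMzMzMzMzEREREREREREREiIiIiIiIiIiIiIjMzMzMzMzMzMzMzMRERERERERERESIiIiIiIiIiIiIiMzMzMzMzMzMzMzMRERERERERERERIiIiIiIiIiIiIiIzMzMzMzMzMzMzMzEREREREREREREiIiIiIiIiIiIiIjMzMzMzMzMzMzMzMRERERERERERESIiIiIiIiIiIiIiMzMzMzMzMzMzMzMzERERERERERERIiIiIiIiIiIiIiIzMzMzMzMzMzMzMzMREREREREREREiIiIiIiIiIiIiIjMzMzMzMzMzMzMzMxERERERERERESIiIiIiIiIiIiIiIzMzMzMzMzMzMzMzMRERERERERERIiIiIiIiIiIiIiIjMzMzMzMzMzMzMzMxEREREREREREiIiIiIiIiIiIiIiMzMzMzMzMzMzMzMzERERERERERESIiIiIiIiIiIiIiIzMzMzMzMzMzMzMzMRERERERERERIiIiIiIiIiIiIiIjMzMzMzMzMzMzMzMxEREREREREREiIiIiIiIiIiIiIiMzMzMzMzMzMzMzMzMRERERERERESIiIiIiIiIiIiIiIzMzMzMzMzMzMzMzMxERERERERERIiIiIiIiIiIiIiIiMzMzMzMzMzMzMzMzEREREREREREiIiIiIiIiIiIiIiIzMzMzMzMzMzMzMzMRERERERERESIiIiIiIiIiIiIiIjMzMzMzMzMzMzMzMRERERERERERIiIiIiIiIiIiIiREEREREzMzMzMzMzMxEREREREREREiIiIiIiIiIkREREQRERERERERERMzMzERERERERERESIiIiIiIkRERERERBERERERERERERMzMRERERERERERIiIiIiREREREREREERERERERERERERMxERERERERERFEREREREREREREREQREREREREREREREzEREREREREREURERERERERERERERBERERERERERERERERERERERERERRERERERERERERERBERERERERERERERERERERERERERFEREREREREREREREEREREREREREREREREREREREREREUREREREREREREREQRERERERERERERERERERERERERERREREREREREREREQRERERERERERERERERERERERERERFERERERERERERERBEREREREREREREREREREREREREREURERERERERERERBERERERERERERERERERERERERERERREREREREREREREERERERERERERERERERERERERERERFEREREREREREREEREREREREREREREREREREREREREREUREREREREREREQRERERERERERERERERERERERERERERREREREREREREQRERERERERERERERERERERERERERERFEREREREREREQREREREREREREREREREREREREREREREURERERERERERBERERERERERERERERERERERERERERERRERERERERERBERERERERERERERERERERERERERERERFEREREREREREEREREREREREREREREREREREREREREREUREREREREREQRERERERERERERERERERERERERERERERRERERERERERBERERERERERERERERERERERERERERERFERERERERERBEREREREREREREREREREREREREREREREUREREREREREERERERERERERERERERERERERERERERERREREREREREQRERERERERERERERERERERERERERERERFERERERERERBEREREREREREREREREREREREREREREREURERERERERBERERERERERERERERERERERERERERERERREREREREREERERERERERERERERERERERERERERERERFEREREREREQREREREREREREREREREREREREREREREREURERERERERBERERERERERERERERERERERERERERERER"/>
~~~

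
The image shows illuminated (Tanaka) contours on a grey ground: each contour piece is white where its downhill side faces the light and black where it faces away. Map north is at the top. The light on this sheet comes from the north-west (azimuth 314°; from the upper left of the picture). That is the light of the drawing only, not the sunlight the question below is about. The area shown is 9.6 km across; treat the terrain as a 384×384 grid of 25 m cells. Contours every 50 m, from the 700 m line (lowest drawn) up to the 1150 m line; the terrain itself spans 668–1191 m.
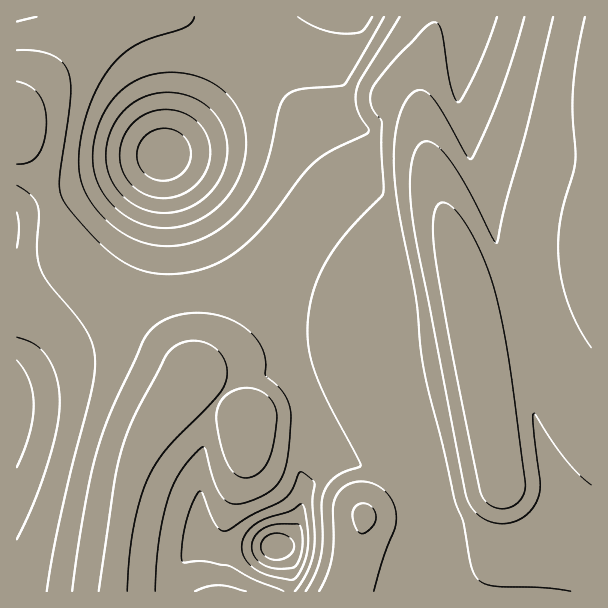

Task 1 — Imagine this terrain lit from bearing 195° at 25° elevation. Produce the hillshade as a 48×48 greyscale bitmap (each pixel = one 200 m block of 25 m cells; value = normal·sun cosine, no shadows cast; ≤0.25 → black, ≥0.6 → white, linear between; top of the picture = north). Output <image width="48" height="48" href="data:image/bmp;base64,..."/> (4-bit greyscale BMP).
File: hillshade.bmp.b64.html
<image width="48" height="48" href="data:image/bmp;base64,Qk32BAAAAAAAAHYAAAAoAAAAMAAAADAAAAABAAQAAAAAAIAEAAATCwAAEwsAABAAAAAAAAAAAAAAABEREQAiIiIAMzMzAERERABVVVUAZmZmAHd3dwCIiIgAmZmZAKqqqgC7u7sAzMzMAN3d3QDu7u4A////AHiIiId3ZnVDIQAAADVnd4eIiIiImZqqqneIiIh3ZmVDIhAAAUZ3d4eIiIiImZmaqXeIiIh3dmZURCAAA1d4iIiIiIiIiImZmXd4iIh3d2dlZkIkZ4iIiIiIiIiIiIiIiHd4iIh3d3d2mYi93KmZmIiIiIiaqYiIiHd3iIiHd3d4q73//rqZmHd4iInO7KiIiHd3iIiHd3eJvM7//rqYdlV4iIzv7bmIiHd3iIiId3iKvM3uzKh2VDN4iJ3cuqiIiHd3eIiIiIiau8zLqqZDIRSIiKu6mHd4iHd3d3iIiIiau7upiadCETeIiKuphlWIiHd3d3d4iJmau6qYeKl1RXiIibupdlWIiHd3d3d4iJmqqqmHeJmYiIiIibqYdlaIiHd3d3d3iJmqqpmHaJmYiIiIibqYdVaIiHeId3d3eJmqqZh2Z5mIiIiIirqYdVeIiIiIh3dneImamIdlV4iIiIiIirqYZVeIiImIiHdmZ4iZllVDR4iIiIiIirqYZViIiJmZiHdmZ3iJljIRSIiIiIiIm7qHZWiIiaqZiId2ZneIh0IjeIiIiIiIm6mHZWiIibupmId3Znd2ZmVXiIiIiIiIm6mHVXiImcupmYh3dmZVRVZ3eIiIiIiIq6mGVXiImcqZmYiHdlRDRFZ3eIiIiIiIq6mGVYiImbqZmZiHdlQzNFZ3eIiIiIiIu6h2VYiIiZmZmZiHZlRERVZ3d4iIiIiJuph1RoiIiYiZmZiHZlREVWZ3d3iIiIiJuph1R4iIiHiamYh3ZlVVVmd3d3d3d3iKupdlR4iIiHmZmId2ZVVVVmd3d3d3d3eLuodkV4iIiHmZmHZlVERVVmd3d3d3d3ebqYdUWIiIiImZh2VUQzREVWZ3d3d3d3erqXZDaIiIiIiIdlQzIiM0RWZnd3d3d3irqHVDeIiIiIiHZUMhERIjRFZmd3d3d3i6mGU0eIiIiJh2VDIQAAESNFVmd3d3d3m6l2Q1eIiIh6mGUyEAAAASNFVmZ3d3d3qph1M2d4iHd7qGUyEAAAESNFZmZnd3d3qpdkM3d3d3d8qGUyEAABIjRVZmZmZmZoqYdUNHd3d3d8qHVDIiIjNFVmZ3dmZmZpqYZTNXd3d3d7qHZUM0RFZnd3d3d2ZmZ5mHZDNnd3d4iKmHZVVWZ4iJiIh3d2ZmZ5mHVDR3d3eIiIh3ZmZ4maqqqpiHd2ZmZ5h2VDV3d3eIiHd2Z3iau8zMu6mId2Zmeph2UzV3d3iIiGZmZ4mrzd3dy6mId2ZmrKh2QzZ3d3iIiFVWZ4mrze7dy6mIdmZnq6hlQ0Z3d3iIiEVWZ4mrzd3dy6mHdmZniHdlVFZ3d3eIiERVZ4mrzN3MupmHdmZmVVZlVFZ3d3eIiERVZ4iau8y7qph3ZmVVRFVmVWZ3d3eIiERFZniZqruqmYd2ZlVVRFVmZWZ3d3d4iERFVneJmZmZmId2ZlVVVFVmZmZ3d3d4iERFVmd4iJmIh3dmZVVVVFVmZnd3d3d3iERFVmd4iIiId3ZmZVVVVEVmZnd3d3d3eA=="/>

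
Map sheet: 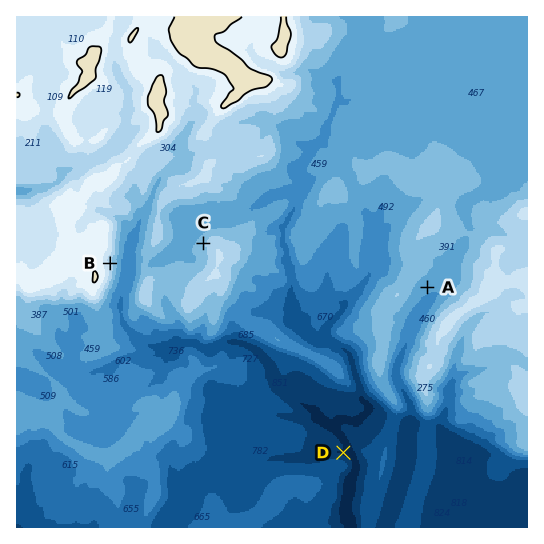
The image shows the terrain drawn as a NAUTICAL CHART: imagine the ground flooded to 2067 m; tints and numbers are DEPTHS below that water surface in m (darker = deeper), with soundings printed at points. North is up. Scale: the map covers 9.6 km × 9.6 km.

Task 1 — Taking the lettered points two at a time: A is higher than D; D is lower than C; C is lower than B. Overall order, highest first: B C A D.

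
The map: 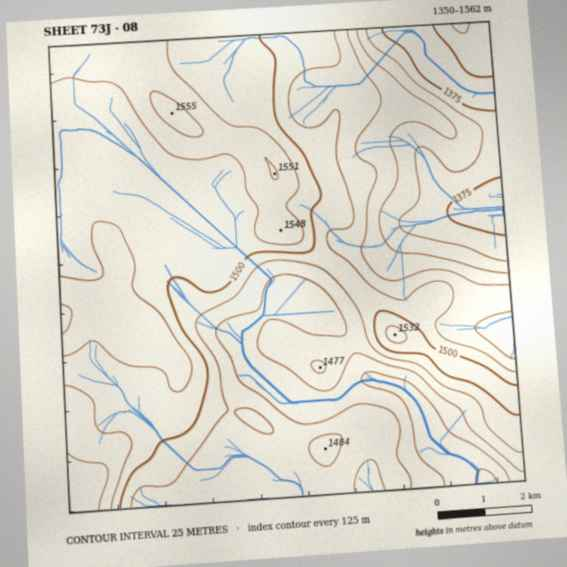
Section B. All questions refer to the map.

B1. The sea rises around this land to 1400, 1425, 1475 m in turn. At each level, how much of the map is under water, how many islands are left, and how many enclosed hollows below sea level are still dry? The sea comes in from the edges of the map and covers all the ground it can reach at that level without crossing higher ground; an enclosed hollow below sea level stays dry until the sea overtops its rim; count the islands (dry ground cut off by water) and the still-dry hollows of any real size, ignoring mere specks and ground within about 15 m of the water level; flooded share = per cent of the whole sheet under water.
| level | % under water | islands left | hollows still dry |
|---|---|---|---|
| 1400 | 8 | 0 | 0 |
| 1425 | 15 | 0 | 0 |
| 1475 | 47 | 0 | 0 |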